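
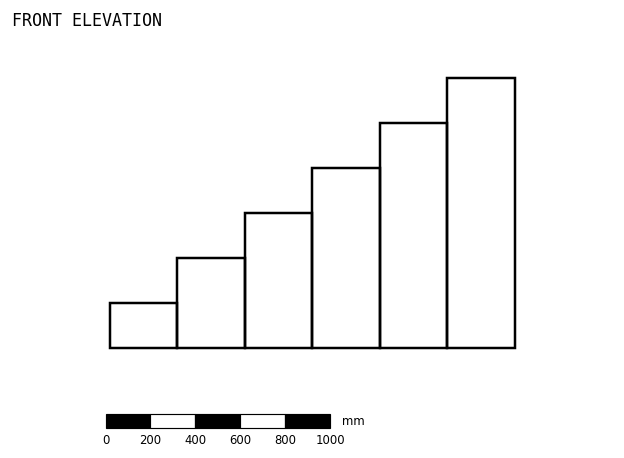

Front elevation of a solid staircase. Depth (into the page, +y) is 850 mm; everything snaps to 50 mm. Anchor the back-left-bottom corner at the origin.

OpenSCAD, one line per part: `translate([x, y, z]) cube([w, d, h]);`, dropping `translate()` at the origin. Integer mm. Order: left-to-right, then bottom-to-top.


cube([300, 850, 200]);
translate([300, 0, 0]) cube([300, 850, 400]);
translate([600, 0, 0]) cube([300, 850, 600]);
translate([900, 0, 0]) cube([300, 850, 800]);
translate([1200, 0, 0]) cube([300, 850, 1000]);
translate([1500, 0, 0]) cube([300, 850, 1200]);


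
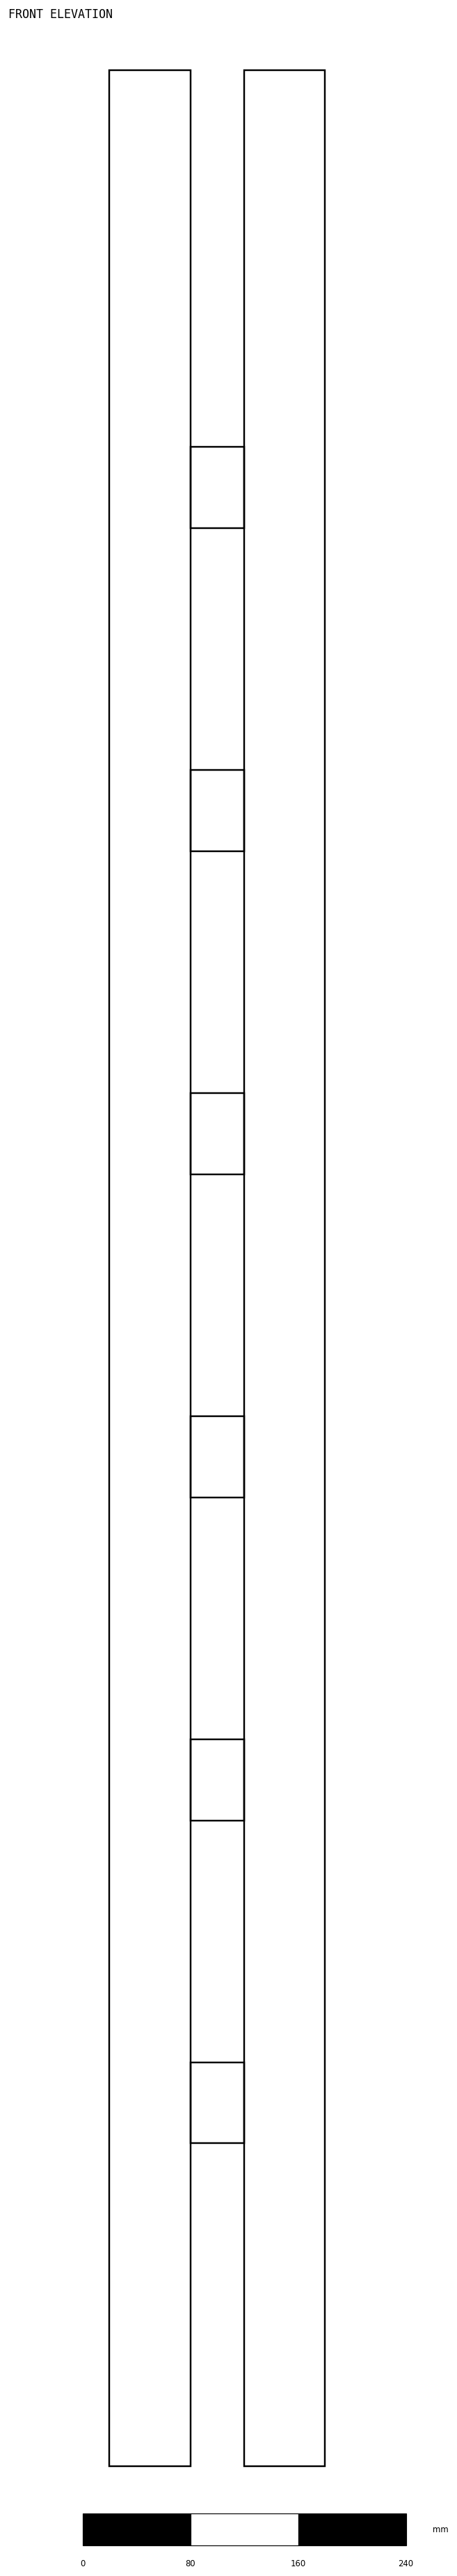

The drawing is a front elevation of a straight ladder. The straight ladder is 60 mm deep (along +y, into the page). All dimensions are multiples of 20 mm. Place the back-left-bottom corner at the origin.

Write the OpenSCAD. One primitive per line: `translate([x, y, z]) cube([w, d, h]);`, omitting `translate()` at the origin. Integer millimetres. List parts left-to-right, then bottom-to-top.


cube([60, 60, 1780]);
translate([60, 0, 240]) cube([40, 60, 60]);
translate([60, 0, 480]) cube([40, 60, 60]);
translate([60, 0, 720]) cube([40, 60, 60]);
translate([60, 0, 960]) cube([40, 60, 60]);
translate([60, 0, 1200]) cube([40, 60, 60]);
translate([60, 0, 1440]) cube([40, 60, 60]);
translate([100, 0, 0]) cube([60, 60, 1780]);


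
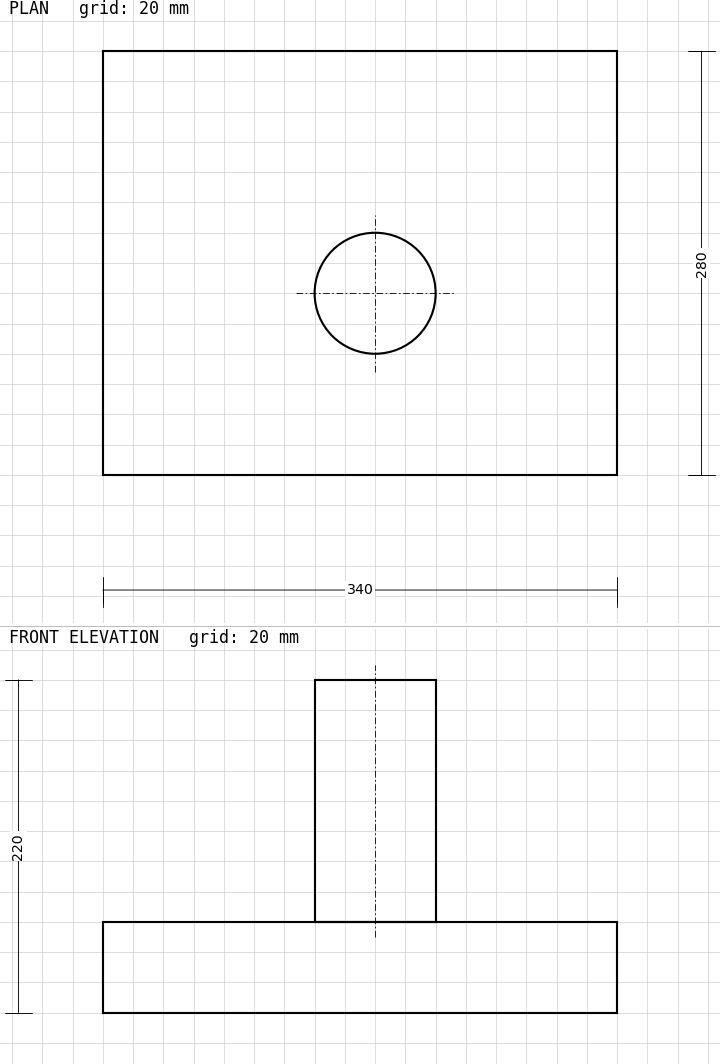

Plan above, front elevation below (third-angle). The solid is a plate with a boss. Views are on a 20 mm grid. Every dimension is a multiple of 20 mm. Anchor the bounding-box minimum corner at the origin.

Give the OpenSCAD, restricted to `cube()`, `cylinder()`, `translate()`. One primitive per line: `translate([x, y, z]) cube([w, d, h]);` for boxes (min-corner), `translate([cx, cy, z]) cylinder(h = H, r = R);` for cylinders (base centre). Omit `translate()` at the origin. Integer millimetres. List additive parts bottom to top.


cube([340, 280, 60]);
translate([180, 120, 60]) cylinder(h = 160, r = 40);


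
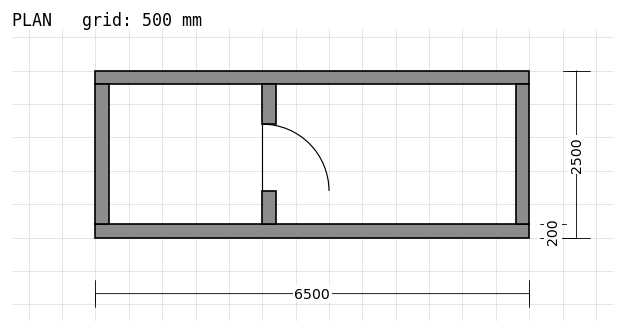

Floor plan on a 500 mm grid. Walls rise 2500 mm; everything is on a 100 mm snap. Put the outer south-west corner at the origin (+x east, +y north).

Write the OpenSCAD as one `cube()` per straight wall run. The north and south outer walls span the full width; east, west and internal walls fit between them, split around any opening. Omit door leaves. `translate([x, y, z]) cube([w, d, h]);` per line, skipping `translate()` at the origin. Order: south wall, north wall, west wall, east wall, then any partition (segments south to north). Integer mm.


cube([6500, 200, 2500]);
translate([0, 2300, 0]) cube([6500, 200, 2500]);
translate([0, 200, 0]) cube([200, 2100, 2500]);
translate([6300, 200, 0]) cube([200, 2100, 2500]);
translate([2500, 200, 0]) cube([200, 500, 2500]);
translate([2500, 1700, 0]) cube([200, 600, 2500]);


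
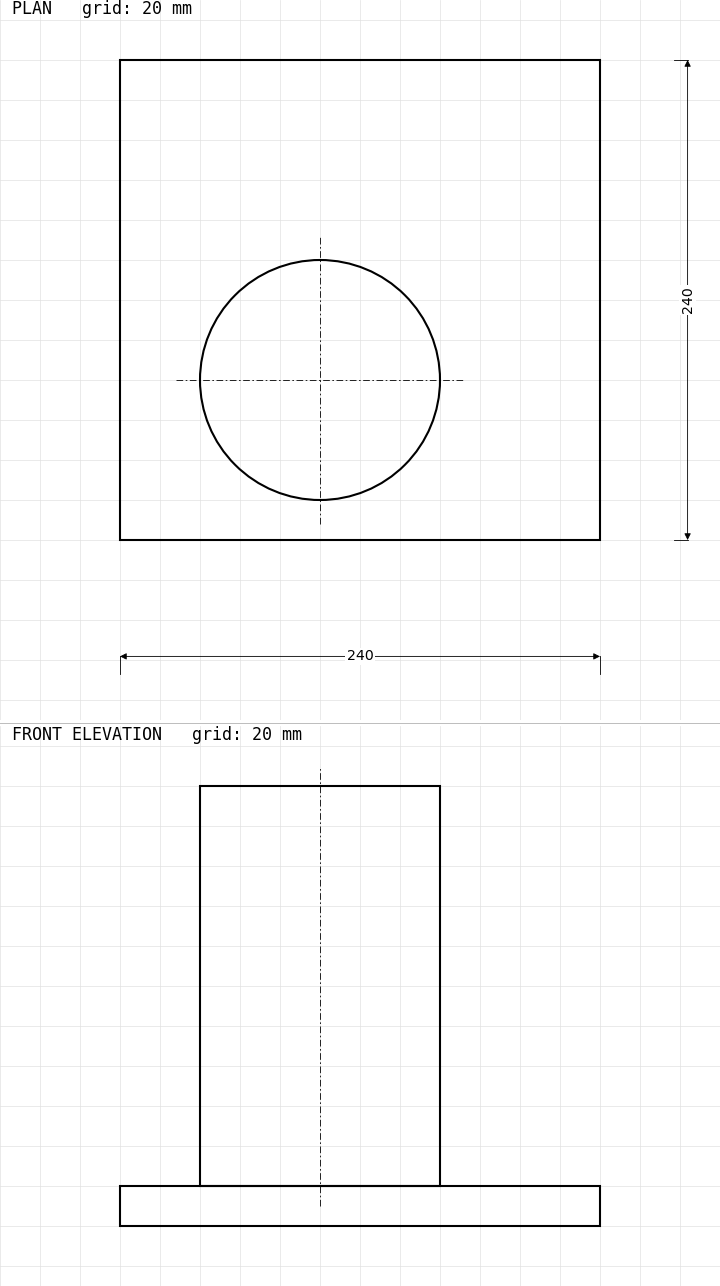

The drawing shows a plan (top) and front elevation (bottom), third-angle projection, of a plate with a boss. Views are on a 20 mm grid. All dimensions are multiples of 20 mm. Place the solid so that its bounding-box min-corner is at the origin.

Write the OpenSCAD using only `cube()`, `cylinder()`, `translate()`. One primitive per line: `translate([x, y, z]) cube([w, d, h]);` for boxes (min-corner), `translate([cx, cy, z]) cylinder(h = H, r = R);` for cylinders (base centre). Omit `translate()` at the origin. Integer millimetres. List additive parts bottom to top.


cube([240, 240, 20]);
translate([100, 80, 20]) cylinder(h = 200, r = 60);


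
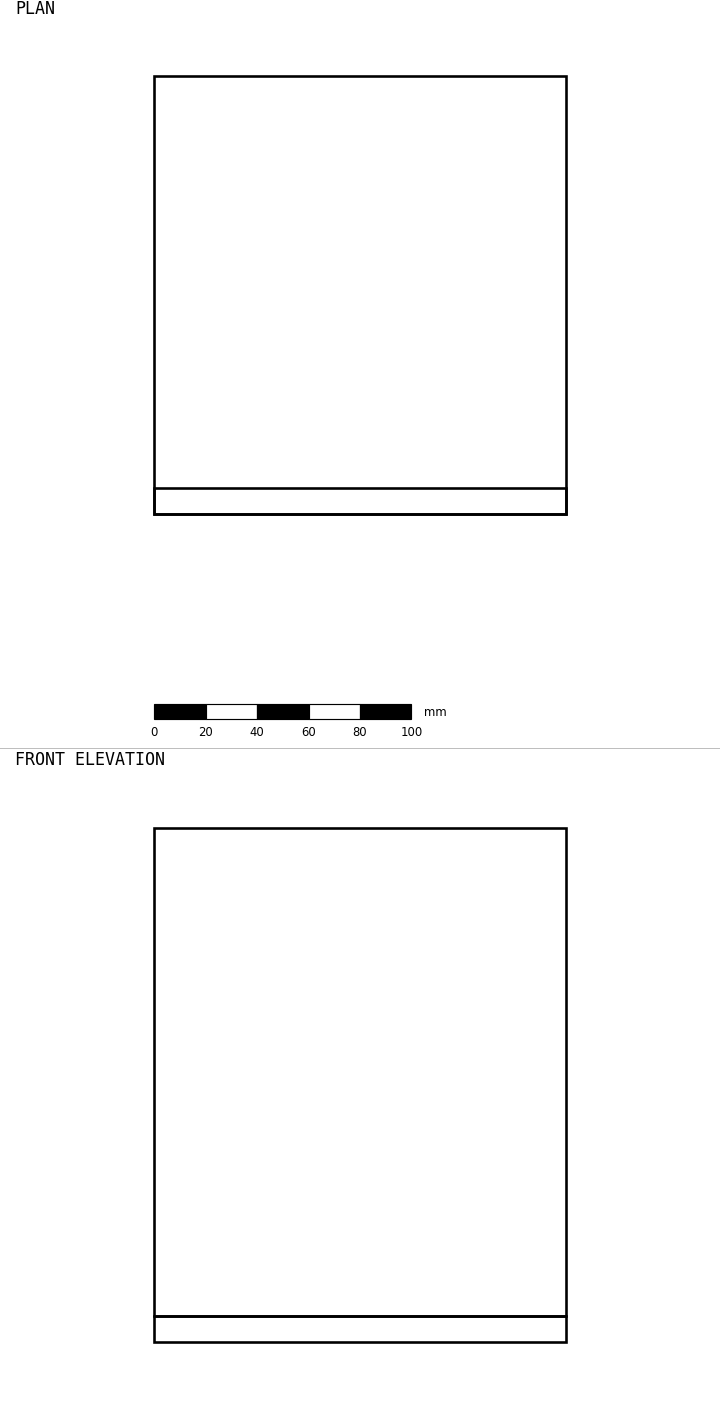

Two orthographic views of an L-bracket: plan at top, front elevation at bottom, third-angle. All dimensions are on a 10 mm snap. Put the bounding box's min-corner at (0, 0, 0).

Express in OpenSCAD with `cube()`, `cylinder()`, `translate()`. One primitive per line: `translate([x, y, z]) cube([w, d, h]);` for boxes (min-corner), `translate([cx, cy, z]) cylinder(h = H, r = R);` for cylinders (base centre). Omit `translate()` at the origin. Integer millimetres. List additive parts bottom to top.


cube([160, 170, 10]);
translate([0, 0, 10]) cube([160, 10, 190]);


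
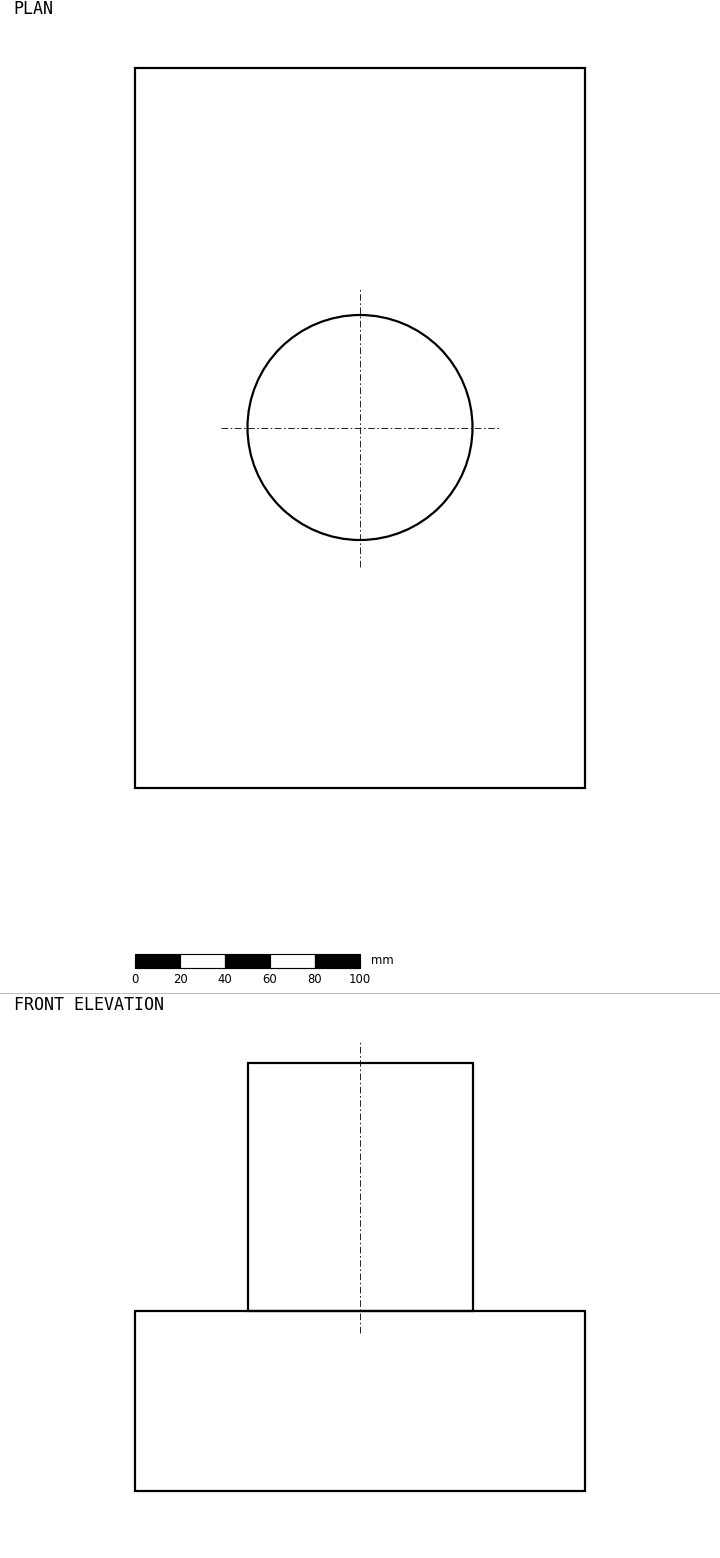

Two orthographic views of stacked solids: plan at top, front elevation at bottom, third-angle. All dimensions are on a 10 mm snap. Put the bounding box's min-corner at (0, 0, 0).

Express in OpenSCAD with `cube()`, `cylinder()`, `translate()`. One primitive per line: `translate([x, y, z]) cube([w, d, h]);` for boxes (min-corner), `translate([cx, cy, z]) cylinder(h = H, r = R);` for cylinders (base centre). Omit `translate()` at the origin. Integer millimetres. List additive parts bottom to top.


cube([200, 320, 80]);
translate([100, 160, 80]) cylinder(h = 110, r = 50);


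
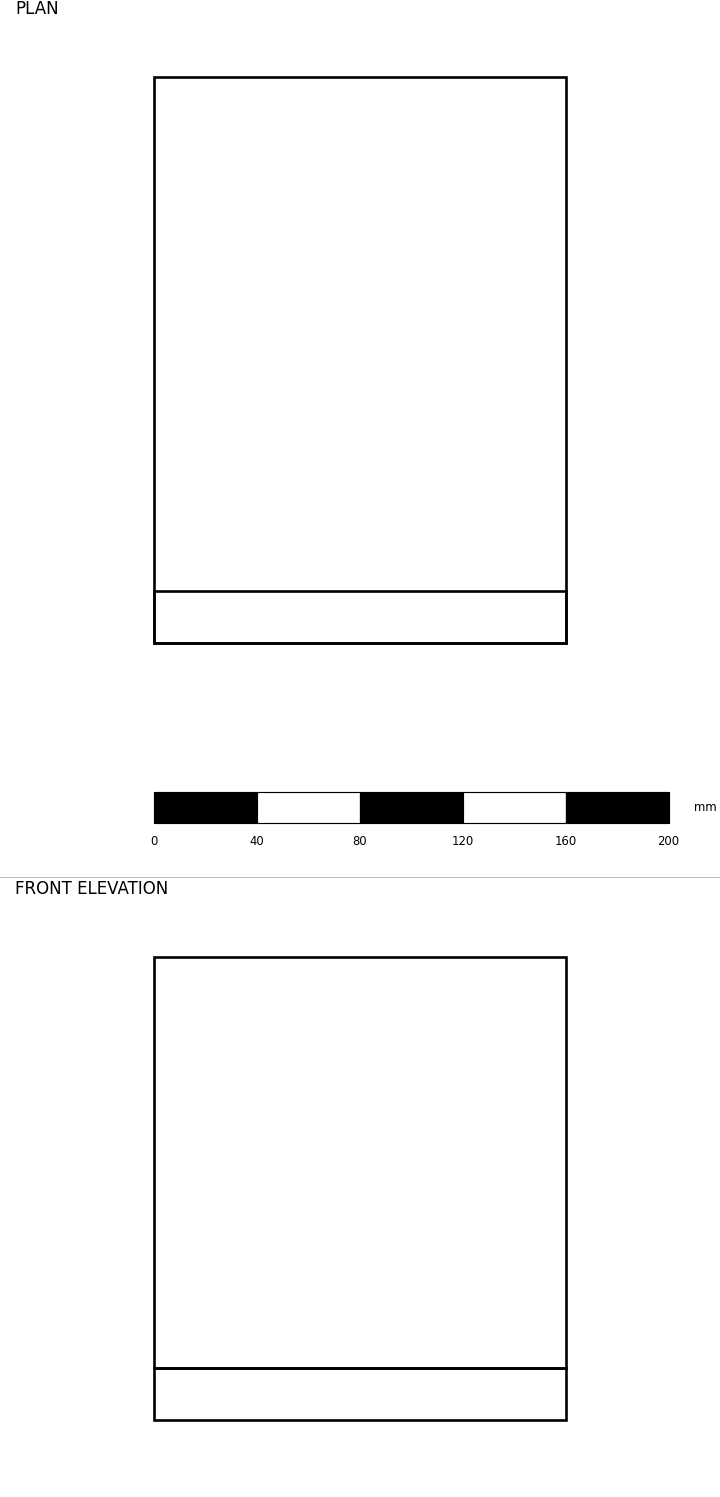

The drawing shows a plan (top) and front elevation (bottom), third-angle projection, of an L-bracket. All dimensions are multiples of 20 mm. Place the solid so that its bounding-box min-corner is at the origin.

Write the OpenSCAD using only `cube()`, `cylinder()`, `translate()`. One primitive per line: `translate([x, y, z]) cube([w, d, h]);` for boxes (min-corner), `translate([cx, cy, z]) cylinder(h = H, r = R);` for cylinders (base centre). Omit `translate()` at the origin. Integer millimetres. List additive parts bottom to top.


cube([160, 220, 20]);
translate([0, 0, 20]) cube([160, 20, 160]);


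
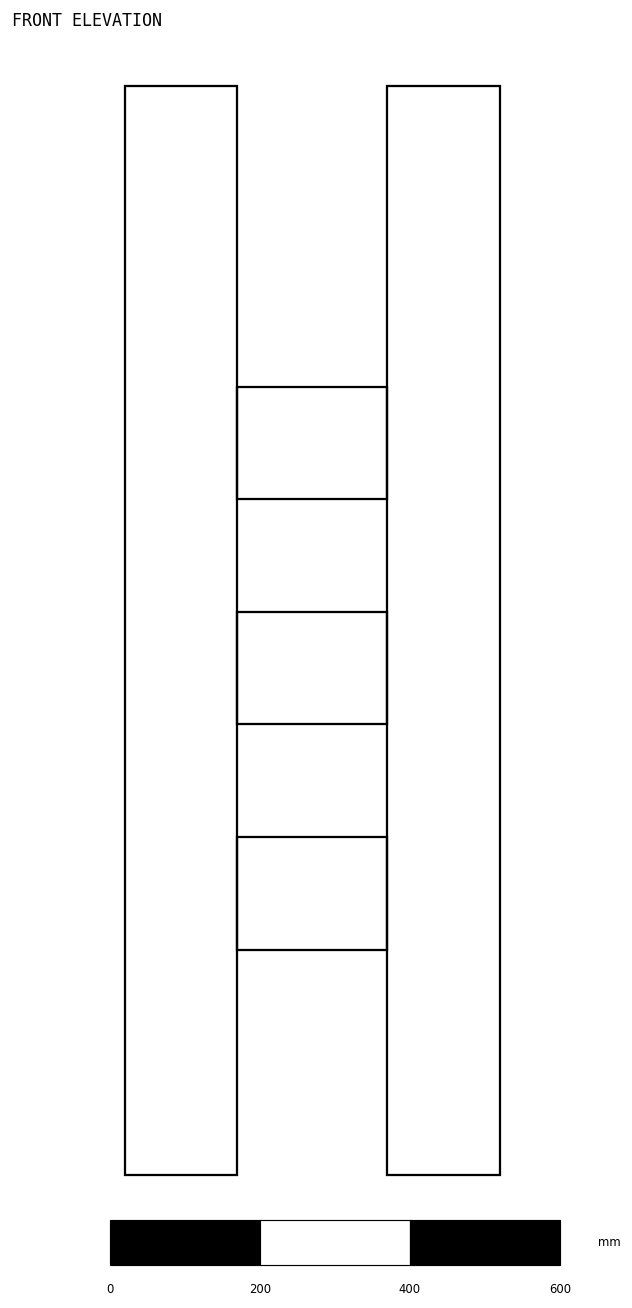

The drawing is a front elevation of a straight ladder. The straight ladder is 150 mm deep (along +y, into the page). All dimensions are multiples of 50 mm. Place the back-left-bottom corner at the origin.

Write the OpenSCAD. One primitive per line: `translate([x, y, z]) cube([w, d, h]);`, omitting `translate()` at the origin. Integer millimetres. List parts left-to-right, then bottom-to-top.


cube([150, 150, 1450]);
translate([150, 0, 300]) cube([200, 150, 150]);
translate([150, 0, 600]) cube([200, 150, 150]);
translate([150, 0, 900]) cube([200, 150, 150]);
translate([350, 0, 0]) cube([150, 150, 1450]);


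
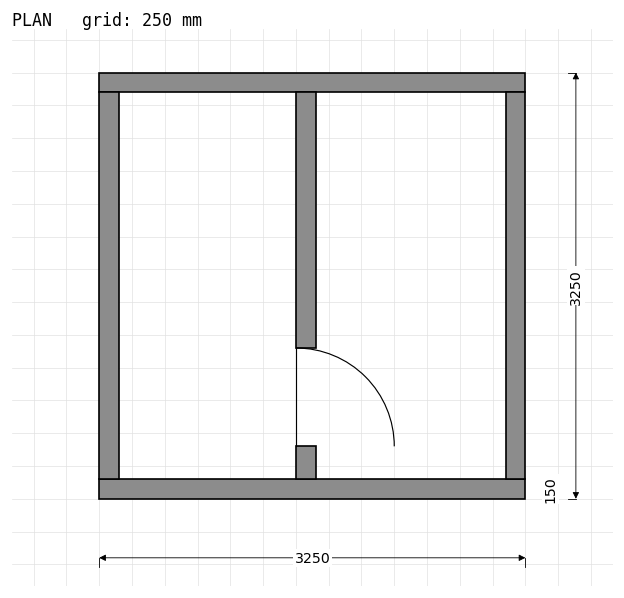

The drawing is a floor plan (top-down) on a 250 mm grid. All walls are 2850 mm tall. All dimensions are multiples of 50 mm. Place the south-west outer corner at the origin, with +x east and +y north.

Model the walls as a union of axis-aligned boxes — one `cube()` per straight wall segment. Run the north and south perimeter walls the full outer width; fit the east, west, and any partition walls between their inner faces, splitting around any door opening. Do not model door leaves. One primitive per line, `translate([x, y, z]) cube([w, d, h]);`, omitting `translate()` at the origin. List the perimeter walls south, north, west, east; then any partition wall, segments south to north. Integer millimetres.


cube([3250, 150, 2850]);
translate([0, 3100, 0]) cube([3250, 150, 2850]);
translate([0, 150, 0]) cube([150, 2950, 2850]);
translate([3100, 150, 0]) cube([150, 2950, 2850]);
translate([1500, 150, 0]) cube([150, 250, 2850]);
translate([1500, 1150, 0]) cube([150, 1950, 2850]);


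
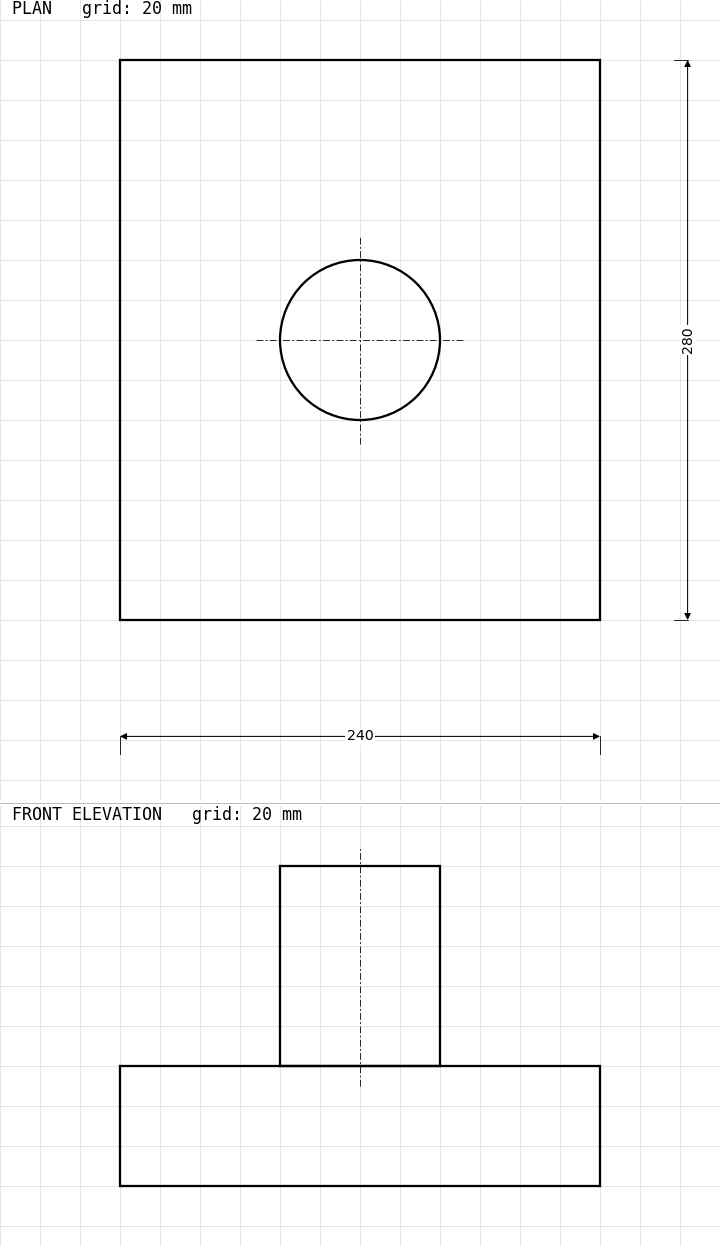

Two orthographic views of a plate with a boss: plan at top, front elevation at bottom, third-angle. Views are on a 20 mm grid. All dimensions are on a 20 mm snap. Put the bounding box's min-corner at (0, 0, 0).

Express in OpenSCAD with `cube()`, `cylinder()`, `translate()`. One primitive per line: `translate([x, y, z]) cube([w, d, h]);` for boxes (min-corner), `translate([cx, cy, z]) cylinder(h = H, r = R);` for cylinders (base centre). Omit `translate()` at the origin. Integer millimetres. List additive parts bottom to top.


cube([240, 280, 60]);
translate([120, 140, 60]) cylinder(h = 100, r = 40);


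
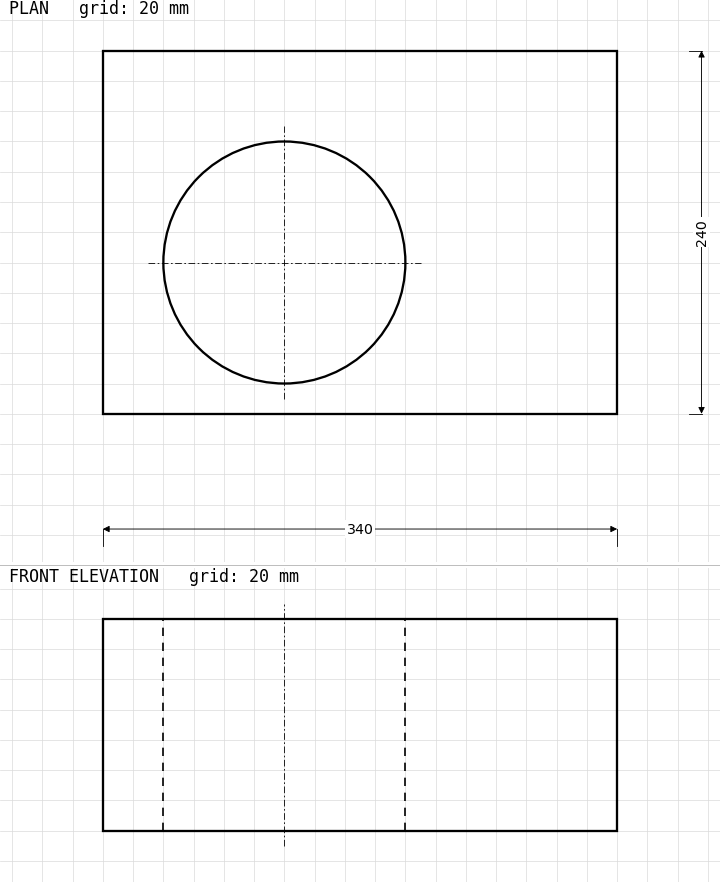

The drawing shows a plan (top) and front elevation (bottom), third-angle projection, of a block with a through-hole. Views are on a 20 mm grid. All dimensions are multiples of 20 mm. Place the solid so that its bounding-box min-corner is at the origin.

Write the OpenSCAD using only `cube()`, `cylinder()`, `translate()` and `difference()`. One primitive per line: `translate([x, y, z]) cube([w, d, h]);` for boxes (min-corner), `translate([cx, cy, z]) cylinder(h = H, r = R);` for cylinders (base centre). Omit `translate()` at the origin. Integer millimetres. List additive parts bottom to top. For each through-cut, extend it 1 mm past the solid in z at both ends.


difference() {
  cube([340, 240, 140]);
  translate([120, 100, -1]) cylinder(h = 142, r = 80);
}


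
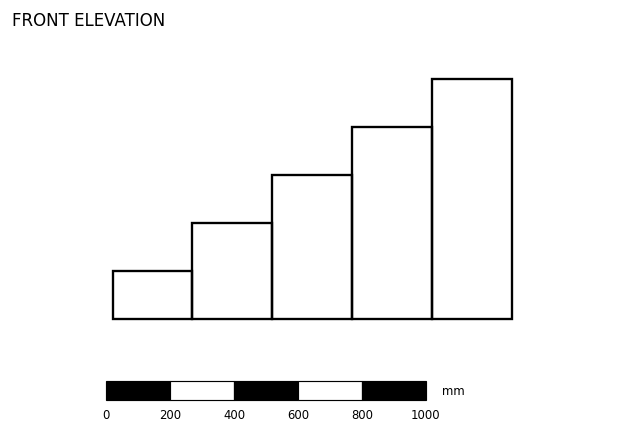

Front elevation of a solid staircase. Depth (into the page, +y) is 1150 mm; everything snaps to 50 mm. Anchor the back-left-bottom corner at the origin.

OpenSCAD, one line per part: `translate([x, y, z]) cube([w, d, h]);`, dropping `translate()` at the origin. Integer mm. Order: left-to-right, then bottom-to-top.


cube([250, 1150, 150]);
translate([250, 0, 0]) cube([250, 1150, 300]);
translate([500, 0, 0]) cube([250, 1150, 450]);
translate([750, 0, 0]) cube([250, 1150, 600]);
translate([1000, 0, 0]) cube([250, 1150, 750]);


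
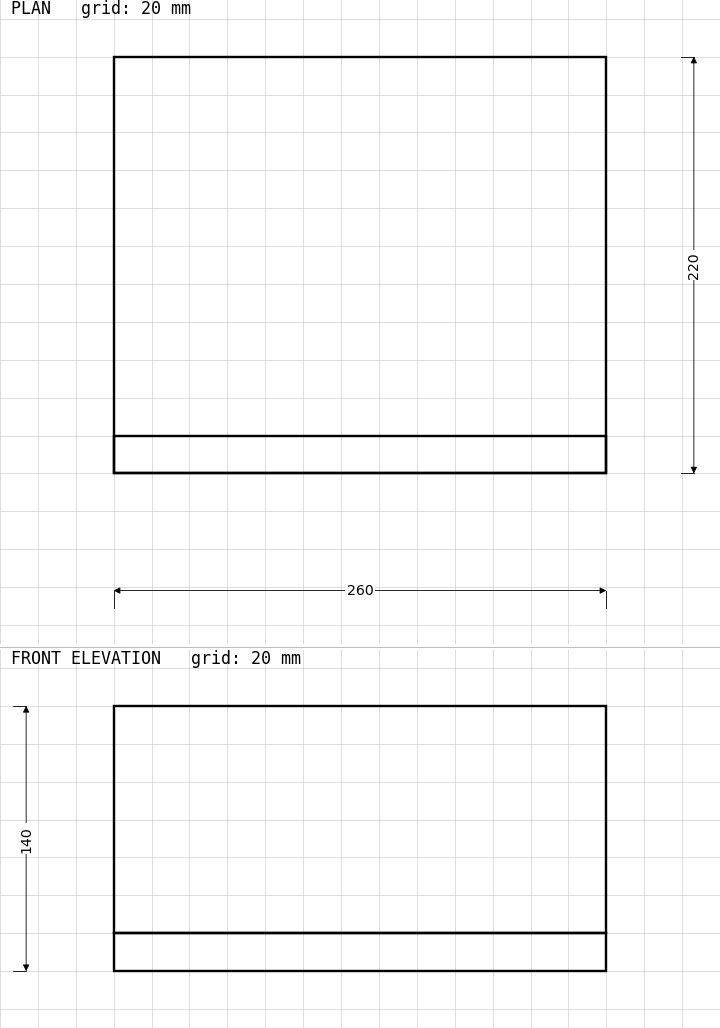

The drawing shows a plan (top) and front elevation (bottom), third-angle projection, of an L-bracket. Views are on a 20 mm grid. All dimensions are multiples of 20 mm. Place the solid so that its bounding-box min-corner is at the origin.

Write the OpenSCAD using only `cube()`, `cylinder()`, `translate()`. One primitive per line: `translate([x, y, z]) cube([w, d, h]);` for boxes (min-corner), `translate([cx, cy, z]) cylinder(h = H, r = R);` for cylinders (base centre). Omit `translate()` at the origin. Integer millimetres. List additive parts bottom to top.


cube([260, 220, 20]);
translate([0, 0, 20]) cube([260, 20, 120]);


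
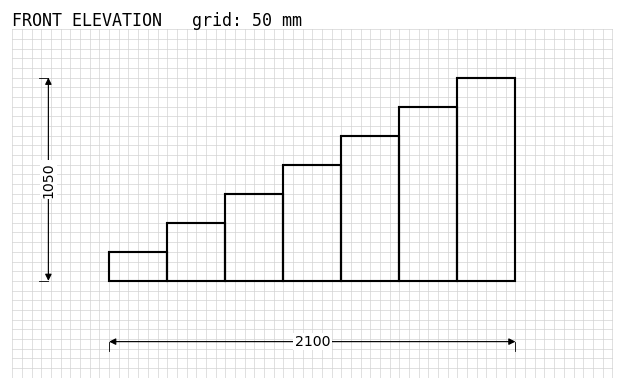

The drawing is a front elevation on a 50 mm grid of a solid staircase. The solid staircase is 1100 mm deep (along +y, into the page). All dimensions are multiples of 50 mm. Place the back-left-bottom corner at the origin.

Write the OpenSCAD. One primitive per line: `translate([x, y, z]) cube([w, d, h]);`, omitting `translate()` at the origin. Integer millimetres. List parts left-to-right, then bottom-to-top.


cube([300, 1100, 150]);
translate([300, 0, 0]) cube([300, 1100, 300]);
translate([600, 0, 0]) cube([300, 1100, 450]);
translate([900, 0, 0]) cube([300, 1100, 600]);
translate([1200, 0, 0]) cube([300, 1100, 750]);
translate([1500, 0, 0]) cube([300, 1100, 900]);
translate([1800, 0, 0]) cube([300, 1100, 1050]);


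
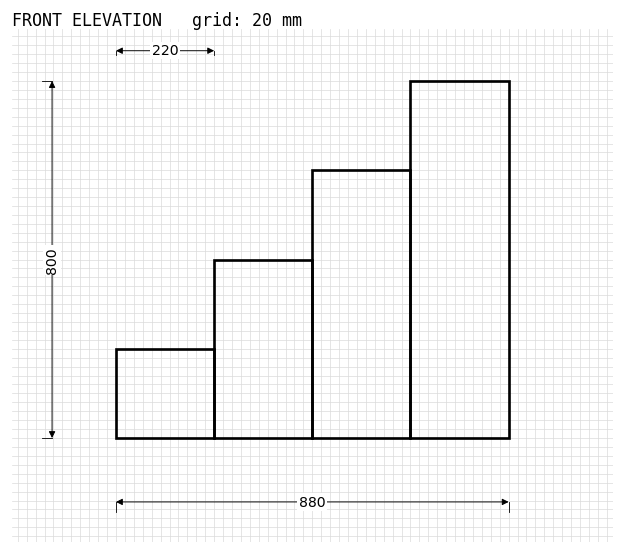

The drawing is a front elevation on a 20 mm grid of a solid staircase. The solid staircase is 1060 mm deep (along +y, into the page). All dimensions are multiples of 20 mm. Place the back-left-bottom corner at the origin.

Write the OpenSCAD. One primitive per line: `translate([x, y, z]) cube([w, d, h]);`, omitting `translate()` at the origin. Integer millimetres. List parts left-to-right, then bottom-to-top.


cube([220, 1060, 200]);
translate([220, 0, 0]) cube([220, 1060, 400]);
translate([440, 0, 0]) cube([220, 1060, 600]);
translate([660, 0, 0]) cube([220, 1060, 800]);


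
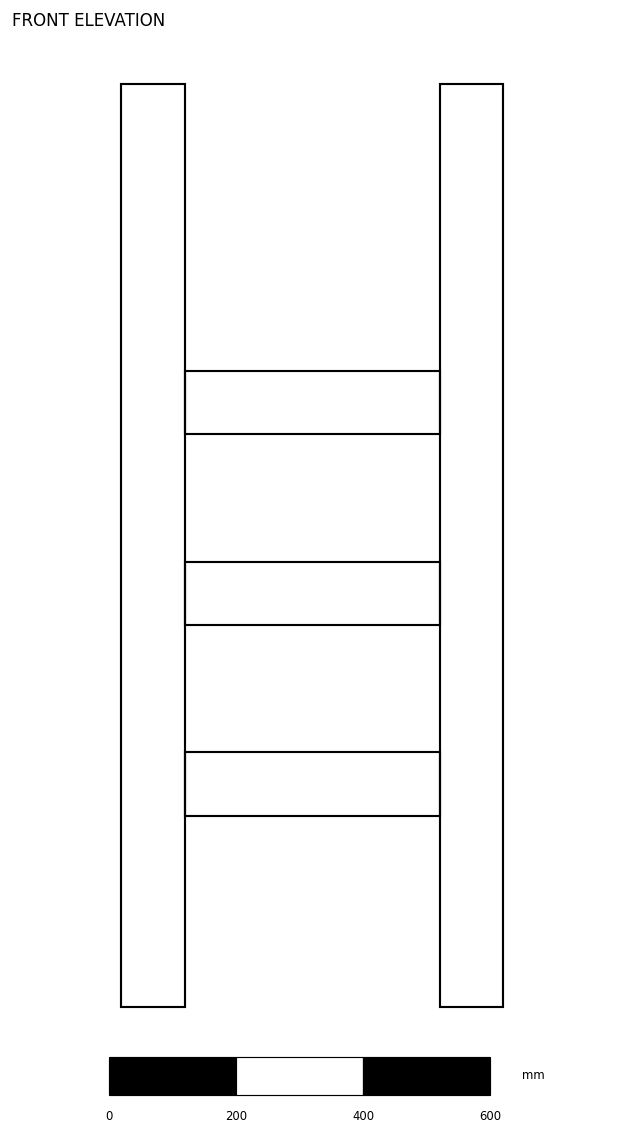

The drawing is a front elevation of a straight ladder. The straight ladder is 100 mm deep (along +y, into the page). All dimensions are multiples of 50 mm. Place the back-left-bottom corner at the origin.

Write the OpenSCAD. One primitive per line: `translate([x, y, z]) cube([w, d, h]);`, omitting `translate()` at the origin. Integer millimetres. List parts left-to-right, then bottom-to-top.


cube([100, 100, 1450]);
translate([100, 0, 300]) cube([400, 100, 100]);
translate([100, 0, 600]) cube([400, 100, 100]);
translate([100, 0, 900]) cube([400, 100, 100]);
translate([500, 0, 0]) cube([100, 100, 1450]);


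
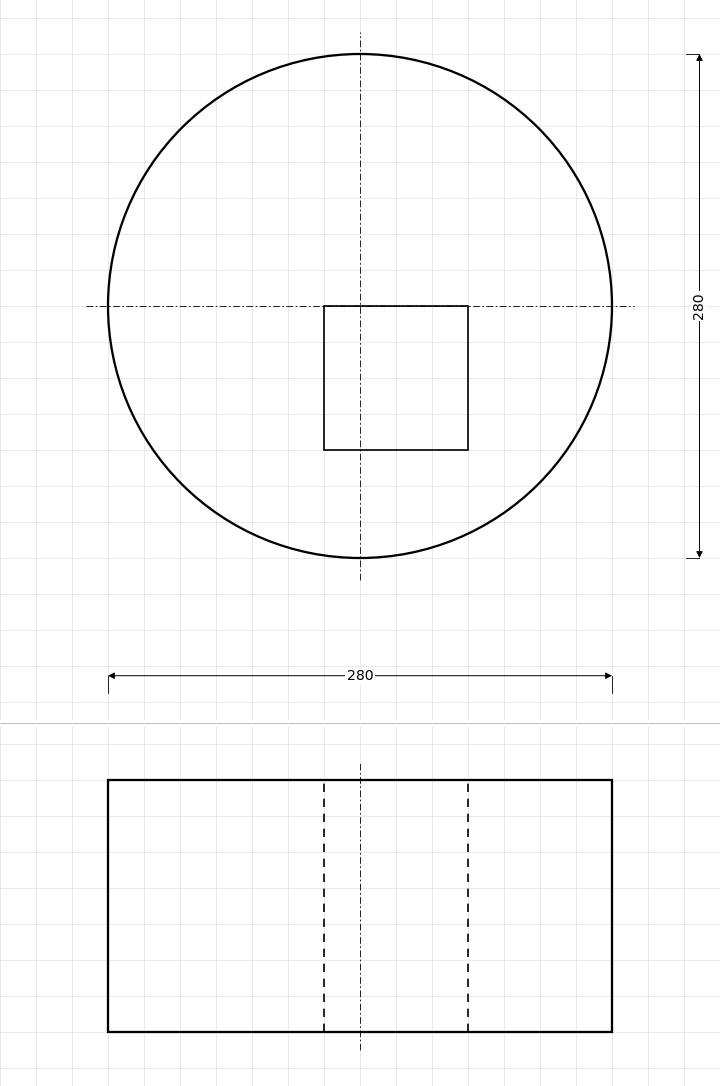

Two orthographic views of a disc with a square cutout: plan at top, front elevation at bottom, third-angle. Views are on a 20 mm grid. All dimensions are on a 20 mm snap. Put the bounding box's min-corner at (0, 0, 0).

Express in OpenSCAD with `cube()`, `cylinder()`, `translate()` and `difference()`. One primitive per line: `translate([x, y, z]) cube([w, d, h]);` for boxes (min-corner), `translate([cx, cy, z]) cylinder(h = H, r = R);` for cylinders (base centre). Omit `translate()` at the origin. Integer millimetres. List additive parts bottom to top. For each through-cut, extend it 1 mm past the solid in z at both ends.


difference() {
  translate([140, 140, 0]) cylinder(h = 140, r = 140);
  translate([120, 60, -1]) cube([80, 80, 142]);
}


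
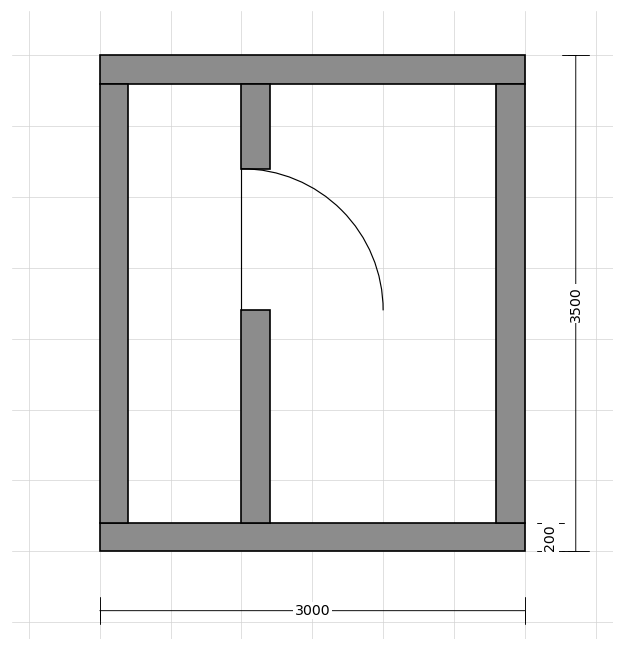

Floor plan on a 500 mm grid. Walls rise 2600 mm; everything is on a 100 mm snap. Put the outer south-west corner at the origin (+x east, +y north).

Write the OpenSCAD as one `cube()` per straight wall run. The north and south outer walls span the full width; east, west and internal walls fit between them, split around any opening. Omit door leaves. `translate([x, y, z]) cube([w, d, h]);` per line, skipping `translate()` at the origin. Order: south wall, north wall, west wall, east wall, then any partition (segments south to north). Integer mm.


cube([3000, 200, 2600]);
translate([0, 3300, 0]) cube([3000, 200, 2600]);
translate([0, 200, 0]) cube([200, 3100, 2600]);
translate([2800, 200, 0]) cube([200, 3100, 2600]);
translate([1000, 200, 0]) cube([200, 1500, 2600]);
translate([1000, 2700, 0]) cube([200, 600, 2600]);


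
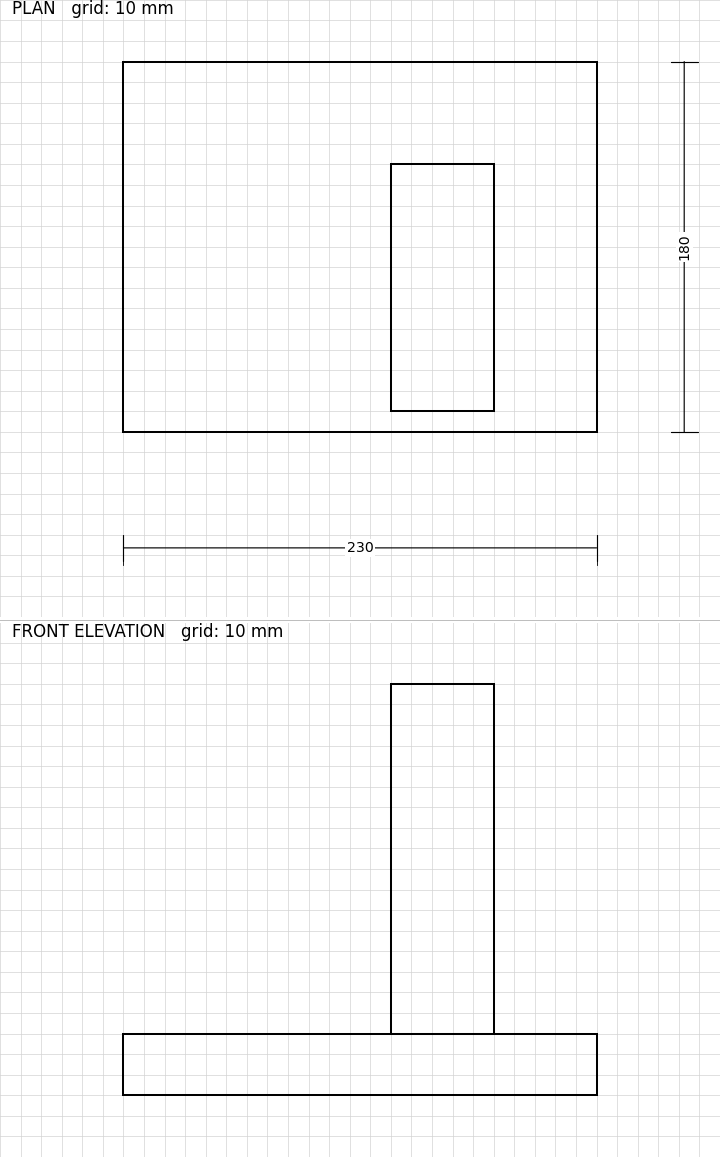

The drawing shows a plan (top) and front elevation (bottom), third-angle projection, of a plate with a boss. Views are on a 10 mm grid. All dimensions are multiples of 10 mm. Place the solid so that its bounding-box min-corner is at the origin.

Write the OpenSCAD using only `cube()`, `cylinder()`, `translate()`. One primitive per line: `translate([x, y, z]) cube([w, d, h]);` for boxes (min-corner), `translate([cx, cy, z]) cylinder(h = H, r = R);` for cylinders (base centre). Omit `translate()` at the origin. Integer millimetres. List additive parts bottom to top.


cube([230, 180, 30]);
translate([130, 10, 30]) cube([50, 120, 170]);


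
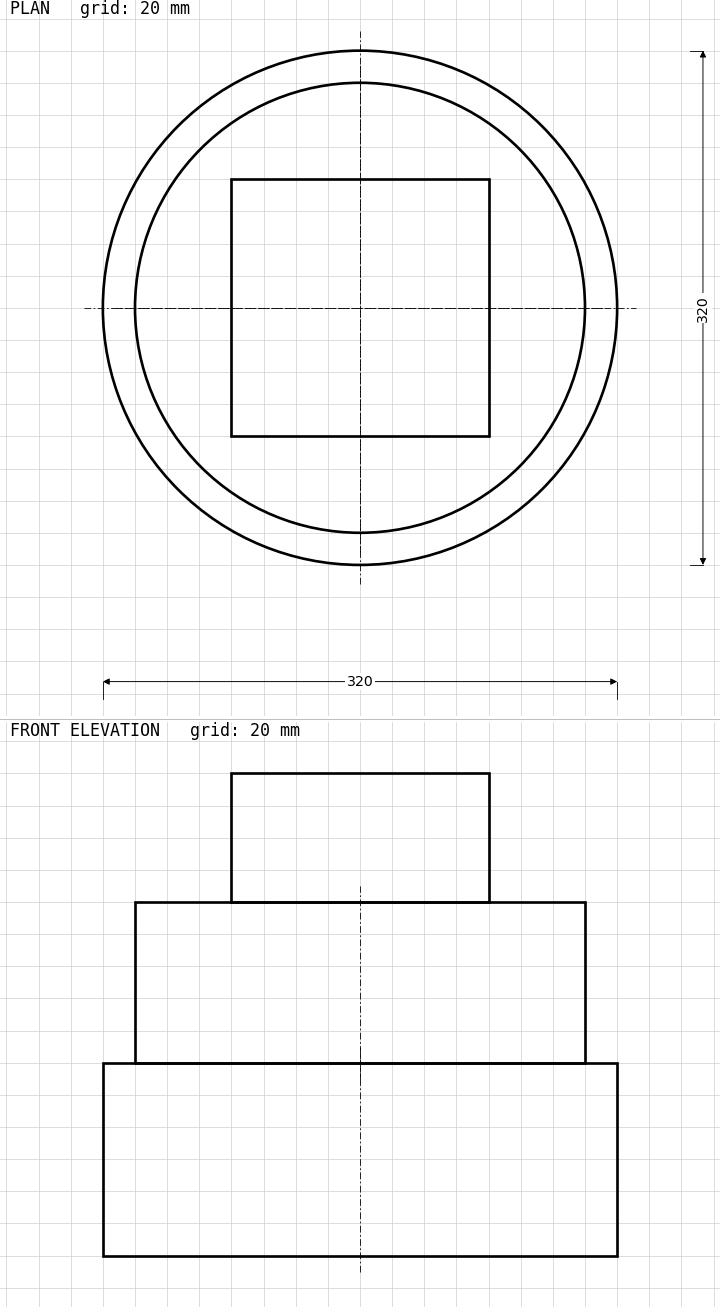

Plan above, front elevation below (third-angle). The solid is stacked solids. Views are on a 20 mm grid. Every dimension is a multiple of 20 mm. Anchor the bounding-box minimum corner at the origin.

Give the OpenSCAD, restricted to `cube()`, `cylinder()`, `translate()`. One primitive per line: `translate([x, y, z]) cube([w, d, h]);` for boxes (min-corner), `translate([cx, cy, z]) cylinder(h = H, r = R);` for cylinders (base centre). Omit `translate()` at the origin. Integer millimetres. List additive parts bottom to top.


translate([160, 160, 0]) cylinder(h = 120, r = 160);
translate([160, 160, 120]) cylinder(h = 100, r = 140);
translate([80, 80, 220]) cube([160, 160, 80]);


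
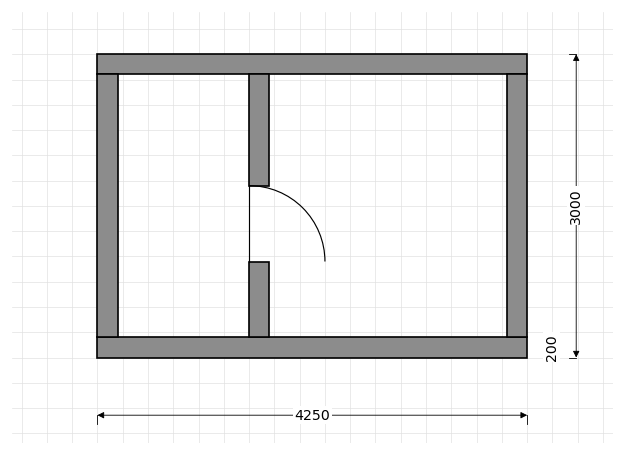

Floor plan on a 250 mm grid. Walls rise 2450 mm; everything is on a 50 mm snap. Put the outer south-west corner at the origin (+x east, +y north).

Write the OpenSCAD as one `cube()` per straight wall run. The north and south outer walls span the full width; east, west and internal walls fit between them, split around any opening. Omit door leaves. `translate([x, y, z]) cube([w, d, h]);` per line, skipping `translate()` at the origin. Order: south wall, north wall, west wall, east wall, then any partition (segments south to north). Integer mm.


cube([4250, 200, 2450]);
translate([0, 2800, 0]) cube([4250, 200, 2450]);
translate([0, 200, 0]) cube([200, 2600, 2450]);
translate([4050, 200, 0]) cube([200, 2600, 2450]);
translate([1500, 200, 0]) cube([200, 750, 2450]);
translate([1500, 1700, 0]) cube([200, 1100, 2450]);


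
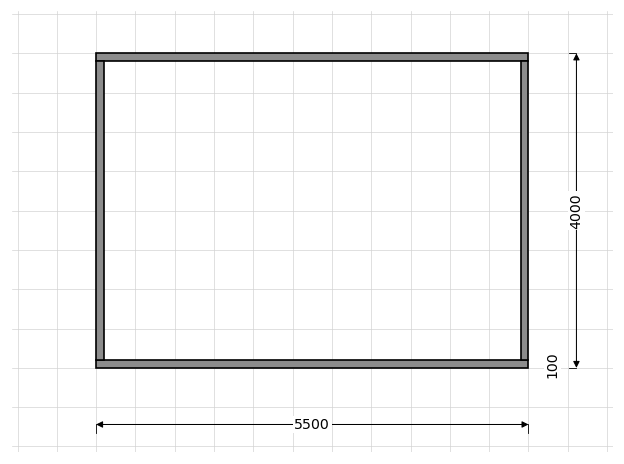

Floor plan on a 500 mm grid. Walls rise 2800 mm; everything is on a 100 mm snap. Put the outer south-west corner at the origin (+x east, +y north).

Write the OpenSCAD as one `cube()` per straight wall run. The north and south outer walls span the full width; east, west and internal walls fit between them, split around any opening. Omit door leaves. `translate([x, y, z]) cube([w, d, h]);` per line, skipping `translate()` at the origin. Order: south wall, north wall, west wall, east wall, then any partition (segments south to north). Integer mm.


cube([5500, 100, 2800]);
translate([0, 3900, 0]) cube([5500, 100, 2800]);
translate([0, 100, 0]) cube([100, 3800, 2800]);
translate([5400, 100, 0]) cube([100, 3800, 2800]);


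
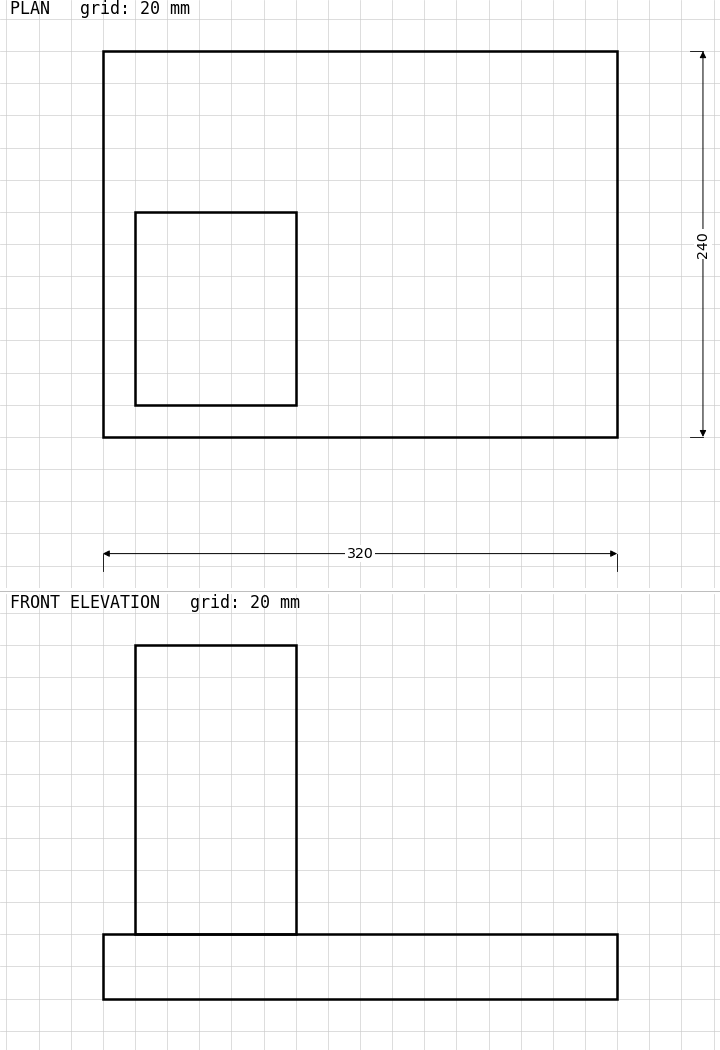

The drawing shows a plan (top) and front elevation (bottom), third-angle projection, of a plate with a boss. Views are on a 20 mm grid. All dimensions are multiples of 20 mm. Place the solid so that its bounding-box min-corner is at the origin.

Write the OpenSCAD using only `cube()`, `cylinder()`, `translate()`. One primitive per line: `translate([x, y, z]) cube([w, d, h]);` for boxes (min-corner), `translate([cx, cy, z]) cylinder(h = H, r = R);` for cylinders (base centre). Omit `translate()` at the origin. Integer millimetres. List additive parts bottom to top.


cube([320, 240, 40]);
translate([20, 20, 40]) cube([100, 120, 180]);


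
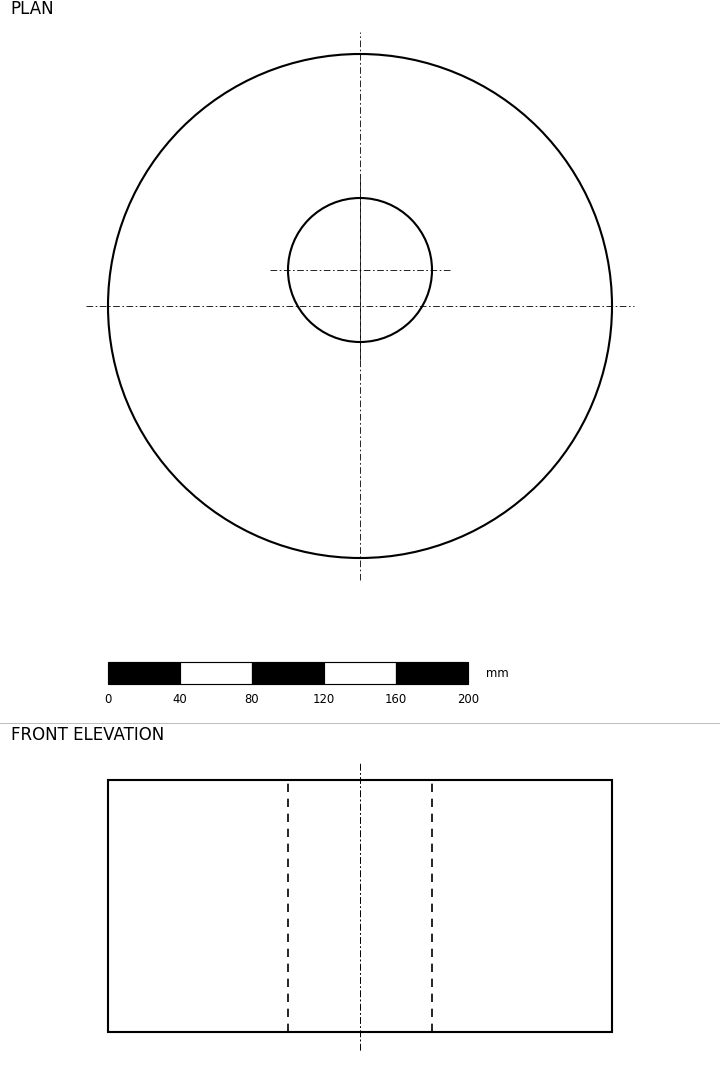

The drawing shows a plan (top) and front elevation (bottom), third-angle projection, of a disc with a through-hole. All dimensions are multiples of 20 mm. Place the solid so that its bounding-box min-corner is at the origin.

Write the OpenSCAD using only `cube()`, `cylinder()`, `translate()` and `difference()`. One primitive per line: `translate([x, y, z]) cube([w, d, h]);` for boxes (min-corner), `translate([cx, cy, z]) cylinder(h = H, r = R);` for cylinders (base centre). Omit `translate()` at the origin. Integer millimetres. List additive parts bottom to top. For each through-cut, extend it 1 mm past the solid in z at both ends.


difference() {
  translate([140, 140, 0]) cylinder(h = 140, r = 140);
  translate([140, 160, -1]) cylinder(h = 142, r = 40);
}


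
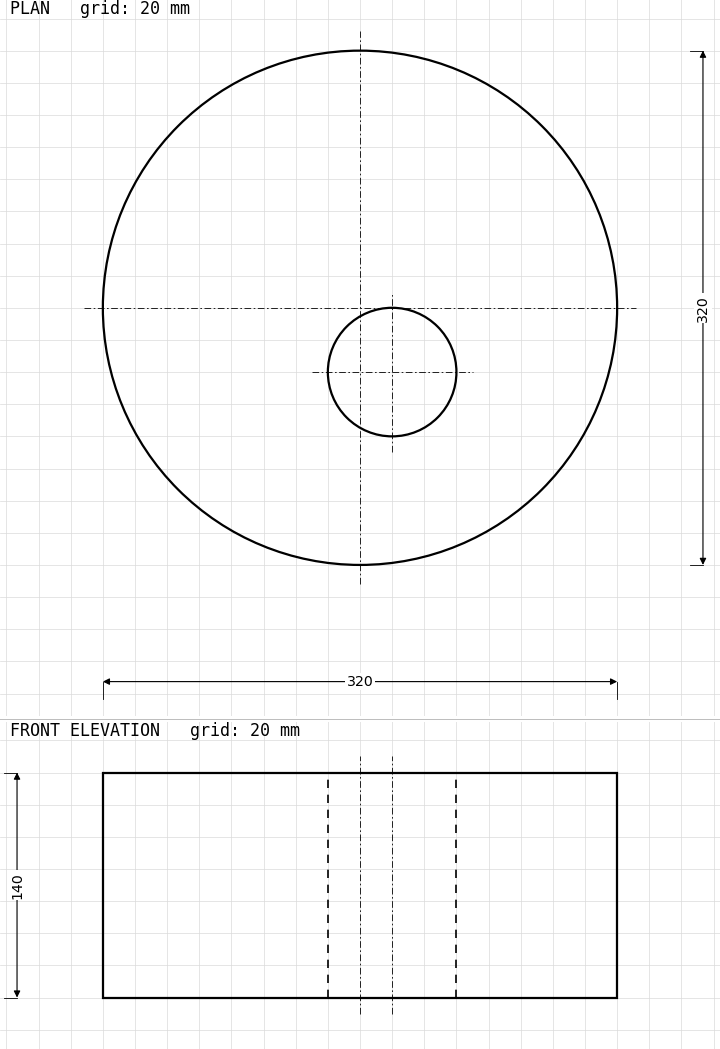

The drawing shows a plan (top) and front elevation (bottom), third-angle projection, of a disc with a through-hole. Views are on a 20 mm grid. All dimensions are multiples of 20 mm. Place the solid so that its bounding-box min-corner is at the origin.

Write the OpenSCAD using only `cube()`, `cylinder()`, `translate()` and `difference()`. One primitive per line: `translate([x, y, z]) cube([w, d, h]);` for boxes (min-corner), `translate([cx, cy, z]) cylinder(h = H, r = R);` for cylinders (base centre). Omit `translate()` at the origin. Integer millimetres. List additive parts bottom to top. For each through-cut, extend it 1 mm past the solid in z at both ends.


difference() {
  translate([160, 160, 0]) cylinder(h = 140, r = 160);
  translate([180, 120, -1]) cylinder(h = 142, r = 40);
}


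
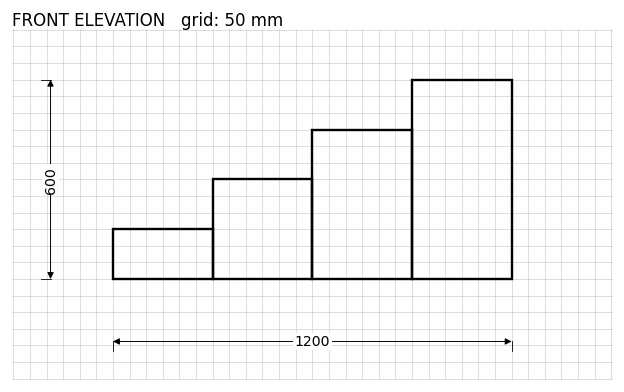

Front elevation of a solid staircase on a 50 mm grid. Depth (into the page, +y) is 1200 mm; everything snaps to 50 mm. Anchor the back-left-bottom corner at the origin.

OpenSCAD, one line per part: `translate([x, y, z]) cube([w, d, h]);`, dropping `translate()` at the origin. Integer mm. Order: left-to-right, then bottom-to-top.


cube([300, 1200, 150]);
translate([300, 0, 0]) cube([300, 1200, 300]);
translate([600, 0, 0]) cube([300, 1200, 450]);
translate([900, 0, 0]) cube([300, 1200, 600]);


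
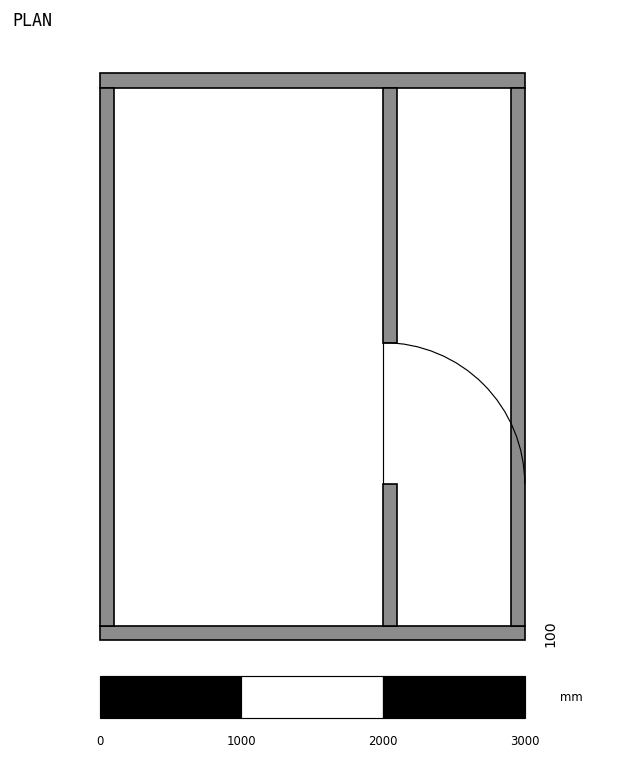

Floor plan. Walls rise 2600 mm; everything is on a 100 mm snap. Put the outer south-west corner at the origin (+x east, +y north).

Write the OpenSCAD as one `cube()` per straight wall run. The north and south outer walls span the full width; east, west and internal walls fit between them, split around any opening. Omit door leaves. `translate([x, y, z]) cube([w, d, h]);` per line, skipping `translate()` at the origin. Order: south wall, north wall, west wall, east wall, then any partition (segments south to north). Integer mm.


cube([3000, 100, 2600]);
translate([0, 3900, 0]) cube([3000, 100, 2600]);
translate([0, 100, 0]) cube([100, 3800, 2600]);
translate([2900, 100, 0]) cube([100, 3800, 2600]);
translate([2000, 100, 0]) cube([100, 1000, 2600]);
translate([2000, 2100, 0]) cube([100, 1800, 2600]);


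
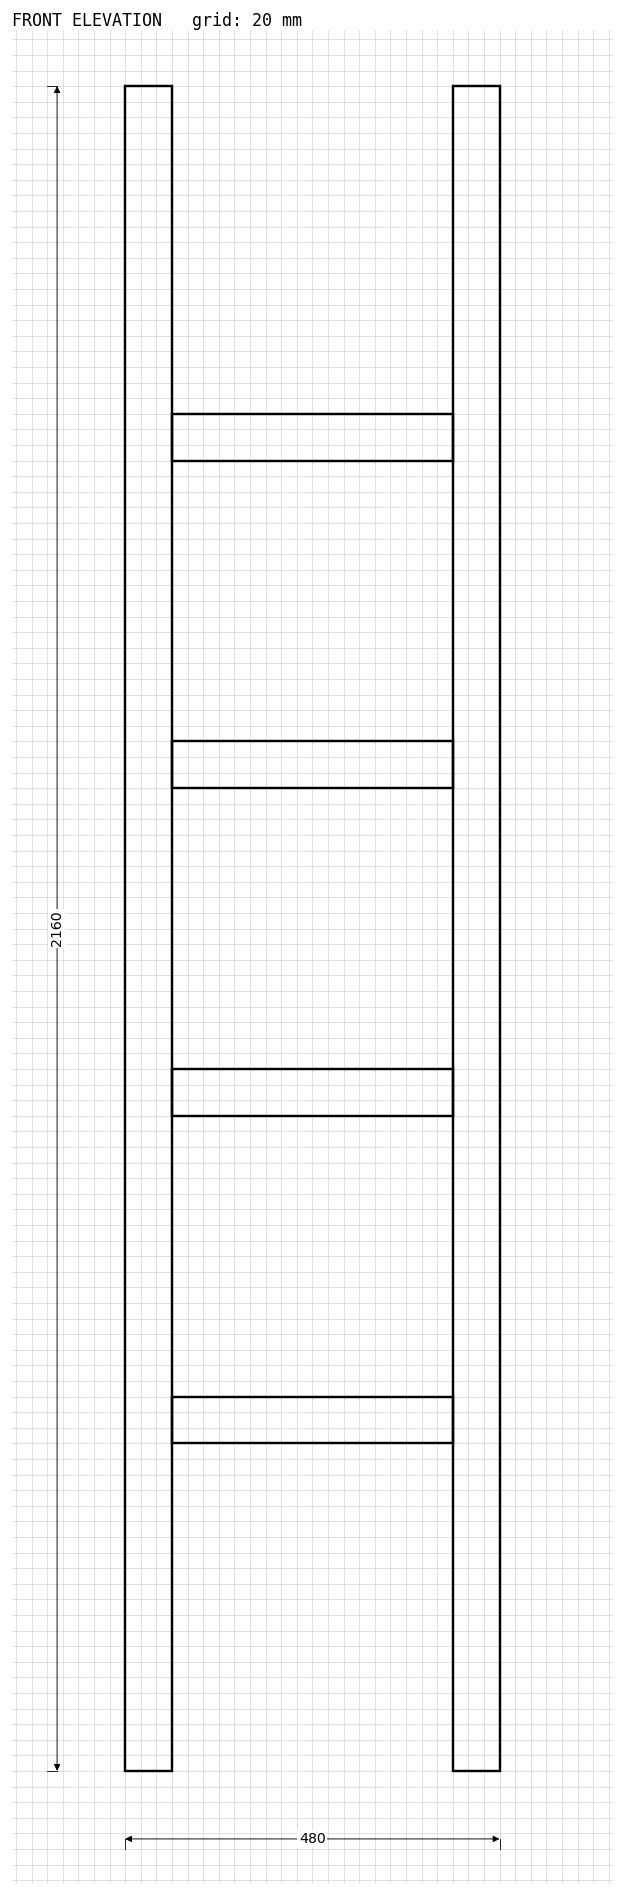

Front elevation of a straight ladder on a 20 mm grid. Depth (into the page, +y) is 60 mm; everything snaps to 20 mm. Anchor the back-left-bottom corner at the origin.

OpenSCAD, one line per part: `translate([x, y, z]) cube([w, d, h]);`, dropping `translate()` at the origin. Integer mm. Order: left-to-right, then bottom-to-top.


cube([60, 60, 2160]);
translate([60, 0, 420]) cube([360, 60, 60]);
translate([60, 0, 840]) cube([360, 60, 60]);
translate([60, 0, 1260]) cube([360, 60, 60]);
translate([60, 0, 1680]) cube([360, 60, 60]);
translate([420, 0, 0]) cube([60, 60, 2160]);


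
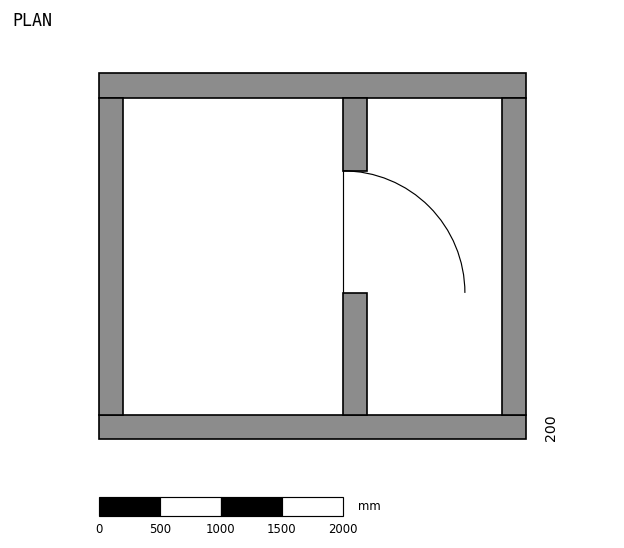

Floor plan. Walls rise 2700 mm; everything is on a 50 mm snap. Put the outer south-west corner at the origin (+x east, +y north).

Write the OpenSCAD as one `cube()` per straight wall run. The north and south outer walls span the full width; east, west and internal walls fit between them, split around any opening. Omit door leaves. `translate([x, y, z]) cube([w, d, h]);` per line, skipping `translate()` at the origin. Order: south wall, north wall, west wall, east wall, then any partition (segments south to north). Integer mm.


cube([3500, 200, 2700]);
translate([0, 2800, 0]) cube([3500, 200, 2700]);
translate([0, 200, 0]) cube([200, 2600, 2700]);
translate([3300, 200, 0]) cube([200, 2600, 2700]);
translate([2000, 200, 0]) cube([200, 1000, 2700]);
translate([2000, 2200, 0]) cube([200, 600, 2700]);


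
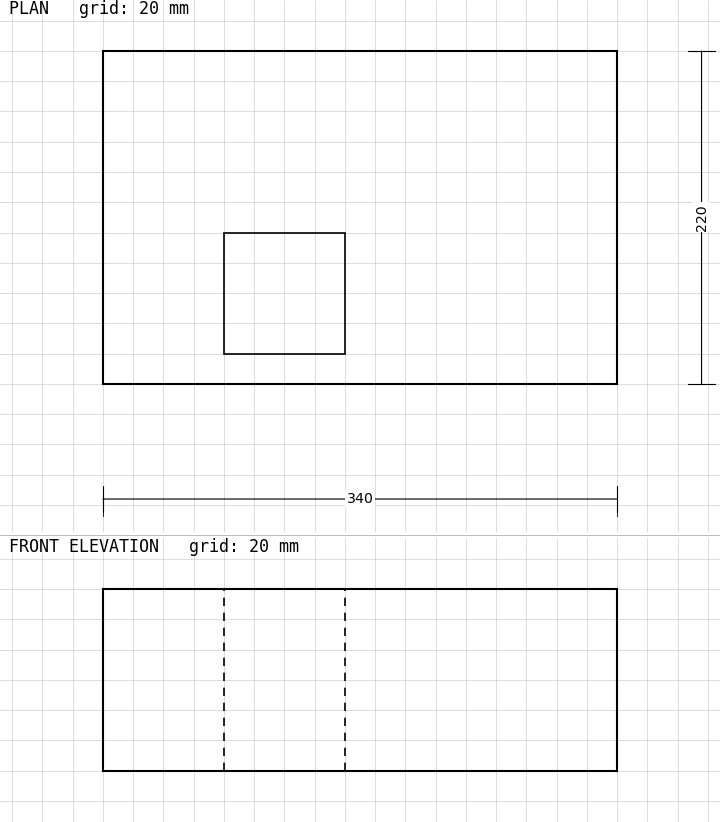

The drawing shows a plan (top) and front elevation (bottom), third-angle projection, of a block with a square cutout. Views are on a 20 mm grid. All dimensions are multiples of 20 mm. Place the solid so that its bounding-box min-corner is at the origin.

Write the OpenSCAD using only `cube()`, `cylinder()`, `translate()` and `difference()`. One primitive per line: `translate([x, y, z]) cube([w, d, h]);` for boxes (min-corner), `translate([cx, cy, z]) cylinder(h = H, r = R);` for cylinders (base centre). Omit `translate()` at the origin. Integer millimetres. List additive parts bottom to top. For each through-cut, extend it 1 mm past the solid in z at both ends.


difference() {
  cube([340, 220, 120]);
  translate([80, 20, -1]) cube([80, 80, 122]);
}


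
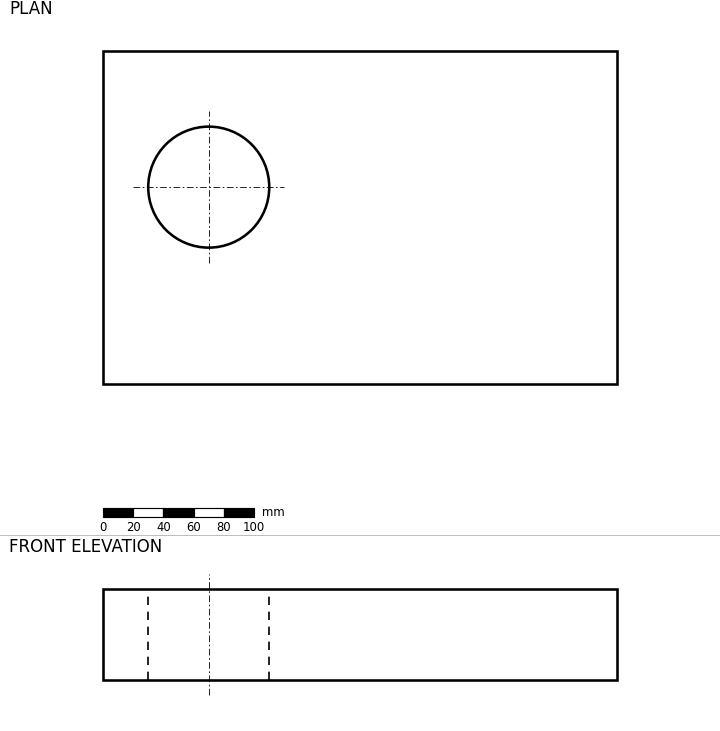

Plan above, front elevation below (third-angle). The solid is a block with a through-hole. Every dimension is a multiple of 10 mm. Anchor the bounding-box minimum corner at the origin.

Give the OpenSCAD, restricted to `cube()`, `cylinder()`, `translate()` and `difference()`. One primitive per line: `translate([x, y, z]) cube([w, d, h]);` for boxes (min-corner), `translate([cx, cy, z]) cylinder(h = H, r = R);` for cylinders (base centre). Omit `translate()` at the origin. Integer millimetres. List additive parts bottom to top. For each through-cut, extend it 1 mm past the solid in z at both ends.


difference() {
  cube([340, 220, 60]);
  translate([70, 130, -1]) cylinder(h = 62, r = 40);
}


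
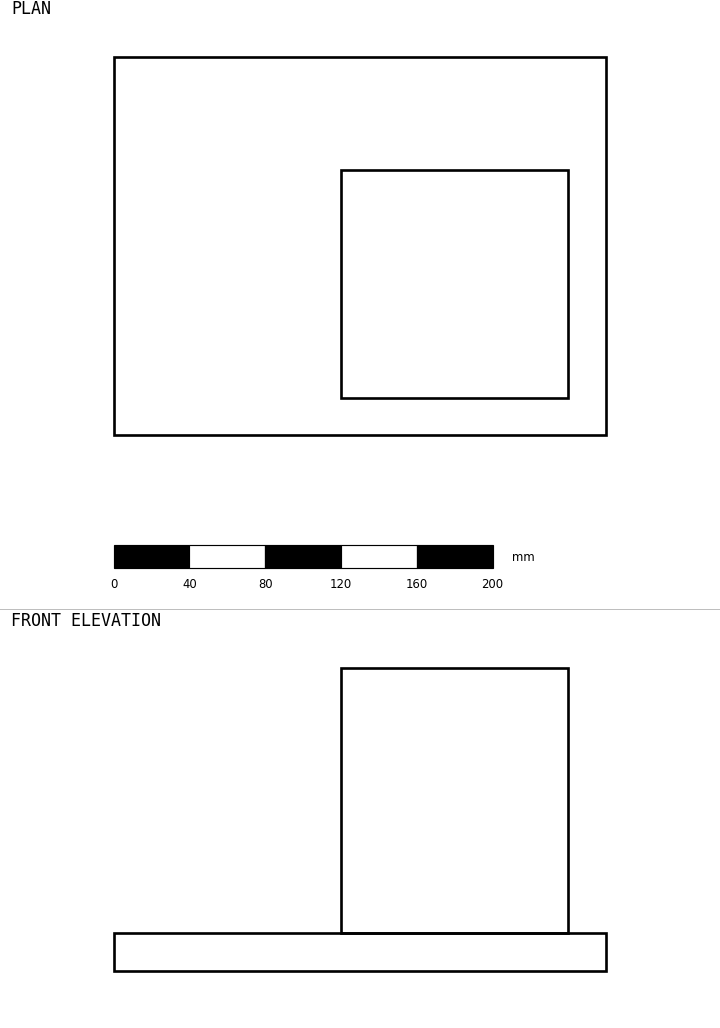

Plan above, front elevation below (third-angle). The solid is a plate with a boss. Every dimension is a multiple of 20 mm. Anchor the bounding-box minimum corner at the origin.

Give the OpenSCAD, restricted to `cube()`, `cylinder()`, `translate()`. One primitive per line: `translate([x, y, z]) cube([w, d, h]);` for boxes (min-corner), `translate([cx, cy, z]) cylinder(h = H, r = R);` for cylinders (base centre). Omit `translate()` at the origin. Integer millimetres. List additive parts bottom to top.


cube([260, 200, 20]);
translate([120, 20, 20]) cube([120, 120, 140]);


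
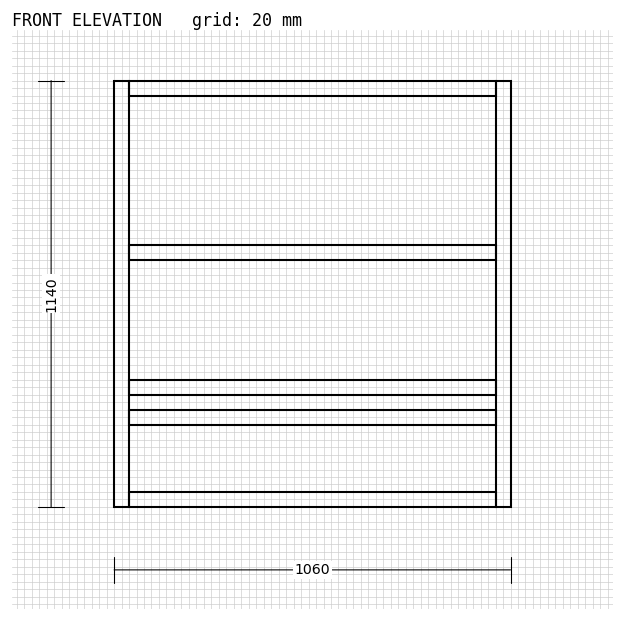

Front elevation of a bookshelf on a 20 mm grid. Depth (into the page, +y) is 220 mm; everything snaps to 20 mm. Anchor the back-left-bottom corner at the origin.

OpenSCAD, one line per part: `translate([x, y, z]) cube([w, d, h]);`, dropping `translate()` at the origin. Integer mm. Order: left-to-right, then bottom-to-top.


cube([40, 220, 1140]);
translate([40, 0, 0]) cube([980, 220, 40]);
translate([40, 0, 220]) cube([980, 220, 40]);
translate([40, 0, 300]) cube([980, 220, 40]);
translate([40, 0, 660]) cube([980, 220, 40]);
translate([40, 0, 1100]) cube([980, 220, 40]);
translate([1020, 0, 0]) cube([40, 220, 1140]);


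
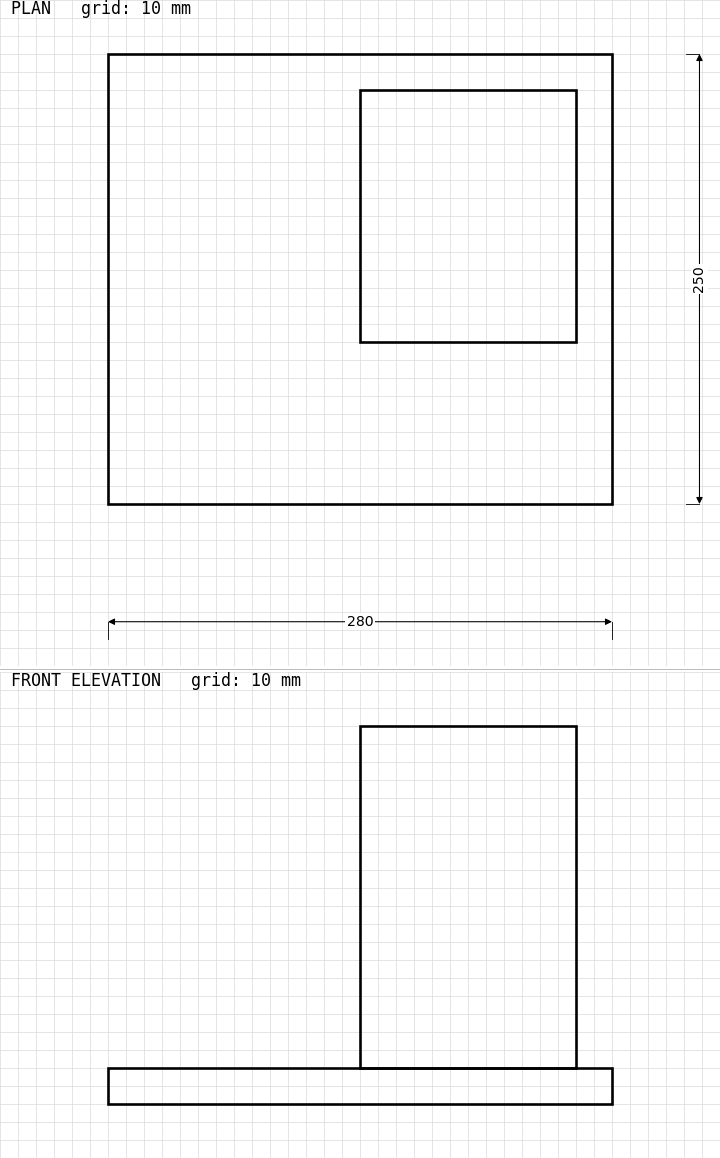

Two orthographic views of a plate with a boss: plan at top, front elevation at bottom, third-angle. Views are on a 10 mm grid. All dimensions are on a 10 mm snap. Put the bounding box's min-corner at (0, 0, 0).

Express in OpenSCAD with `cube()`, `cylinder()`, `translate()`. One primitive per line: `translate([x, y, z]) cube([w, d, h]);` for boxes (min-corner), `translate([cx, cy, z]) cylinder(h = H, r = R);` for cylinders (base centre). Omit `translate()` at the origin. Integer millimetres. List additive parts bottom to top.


cube([280, 250, 20]);
translate([140, 90, 20]) cube([120, 140, 190]);
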